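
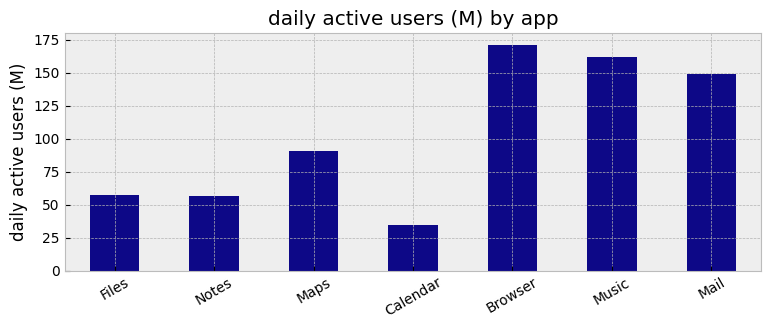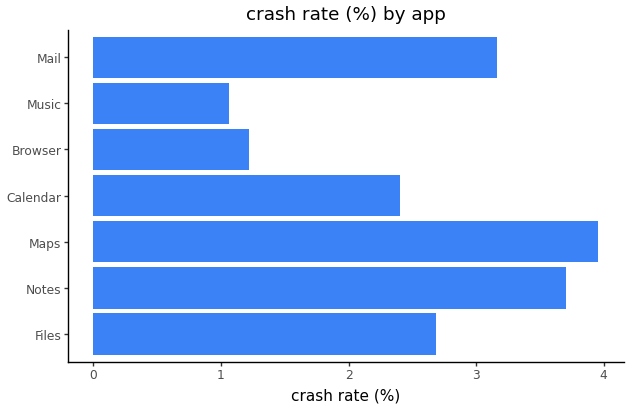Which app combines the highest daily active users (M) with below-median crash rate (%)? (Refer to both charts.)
Chart 2 median crash rate (%) ≈ 2.5; below-median apps: Calendar, Browser, Music. Among those, Browser has the highest daily active users (M) (≈ 180).

Browser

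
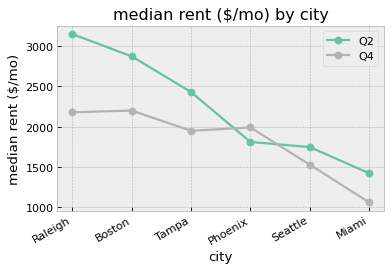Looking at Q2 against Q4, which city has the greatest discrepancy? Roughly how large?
Raleigh, ≈ 1000 $/mo

Raleigh: Q2 ≈ 3200, Q4 ≈ 2200 → gap ≈ 1000. Next-largest (Boston) is only ≈ 600.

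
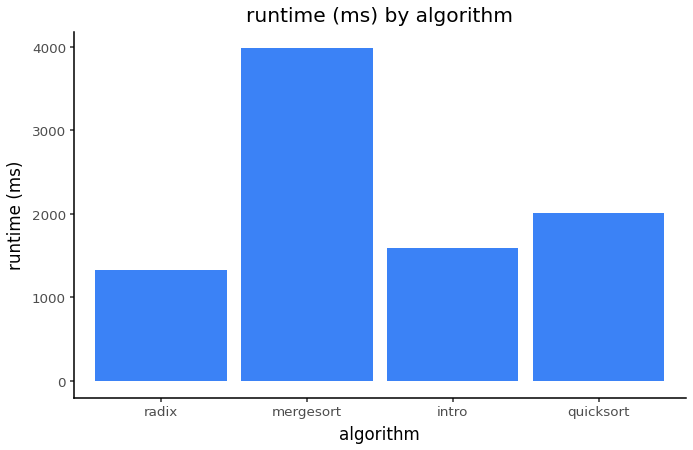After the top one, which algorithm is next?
quicksort

Top 3: mergesort ≈ 4000, quicksort ≈ 2000, intro ≈ 1500.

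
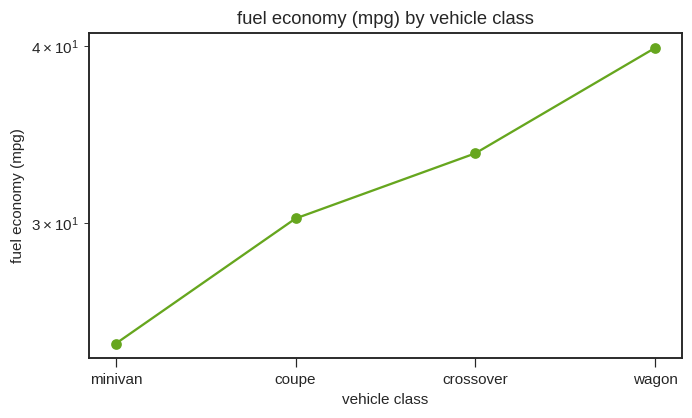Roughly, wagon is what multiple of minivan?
wagon ≈ 40, minivan ≈ 24; 40/24 ≈ 1.67.

≈ 1.67×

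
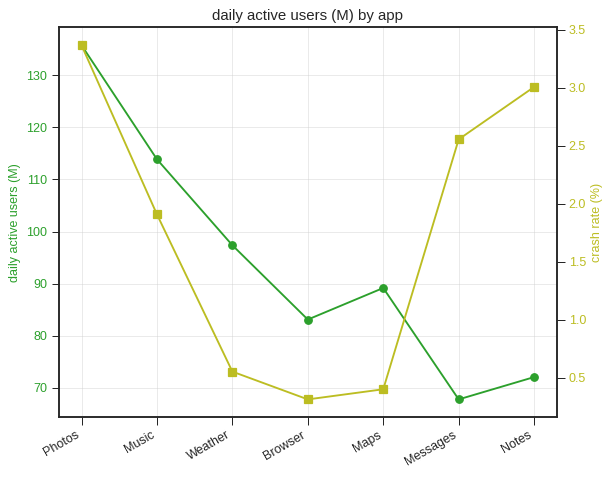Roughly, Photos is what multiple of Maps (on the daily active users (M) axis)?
≈ 1.56×

Photos ≈ 140, Maps ≈ 90; 140/90 ≈ 1.56.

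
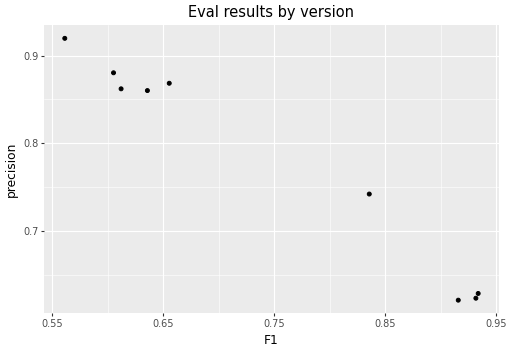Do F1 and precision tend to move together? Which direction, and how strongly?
negative, strong

Points are negatively correlated; strong (|r| ≈ 1.0).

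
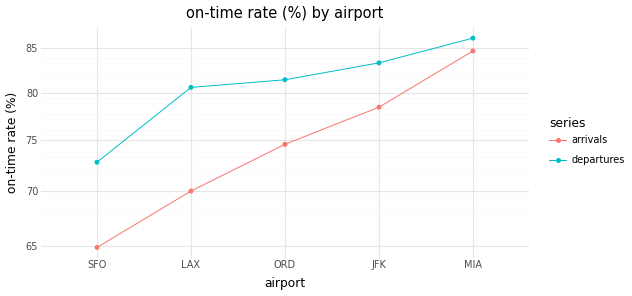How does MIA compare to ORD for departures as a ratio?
≈ 1.05×

MIA ≈ 86, ORD ≈ 82; 86/82 ≈ 1.05.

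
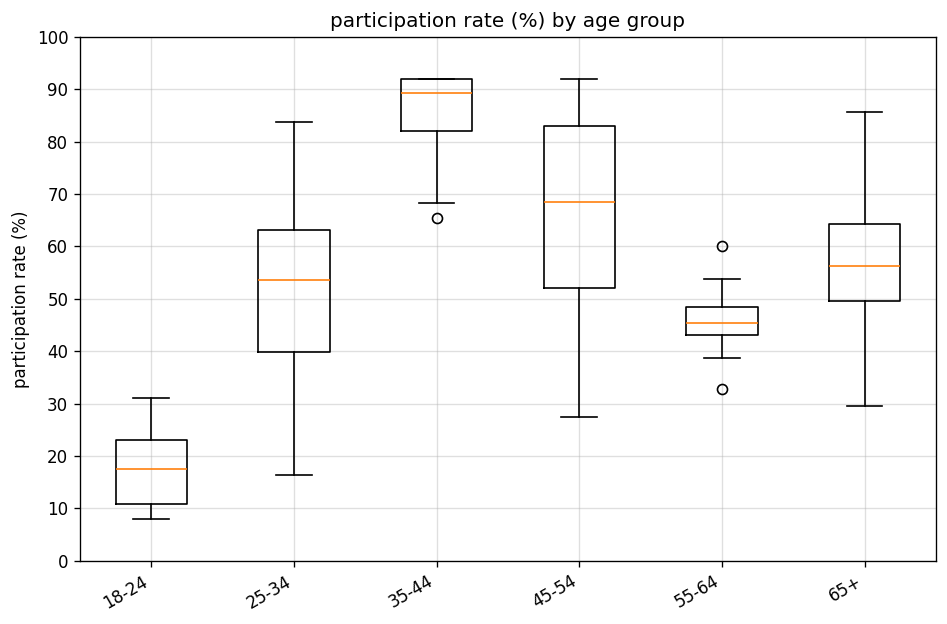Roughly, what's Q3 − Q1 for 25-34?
≈ 20

Q3 ≈ 60, Q1 ≈ 40; IQR ≈ 20.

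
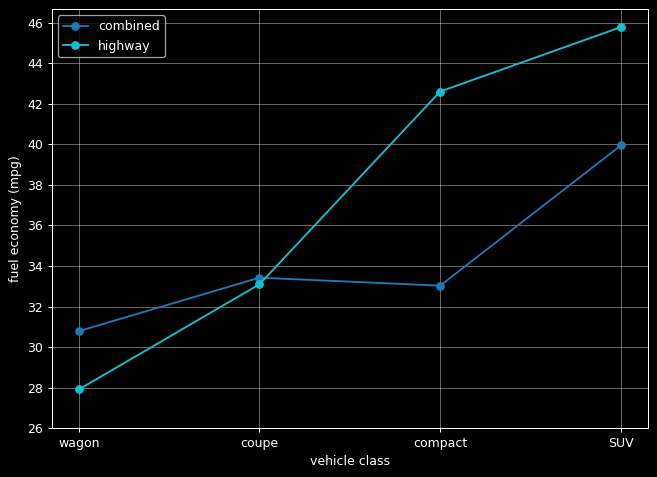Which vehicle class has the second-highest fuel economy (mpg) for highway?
compact

Top 3 for highway: SUV ≈ 46, compact ≈ 42, coupe ≈ 34.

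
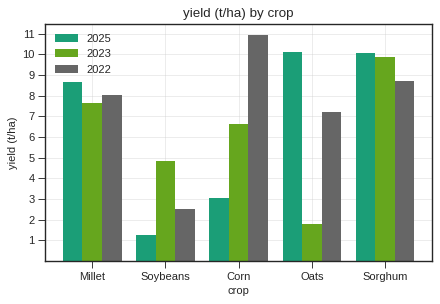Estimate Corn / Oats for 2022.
≈ 1.57×

Corn ≈ 11, Oats ≈ 7; 11/7 ≈ 1.57.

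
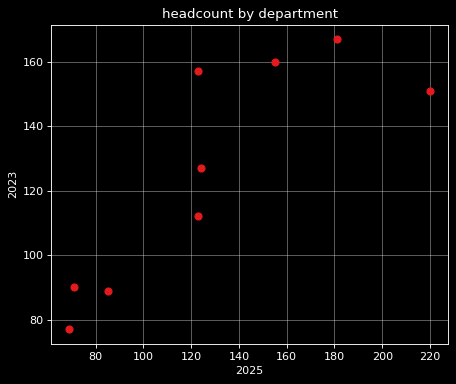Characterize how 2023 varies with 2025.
Points are positively correlated; strong (|r| ≈ 0.8).

positive, strong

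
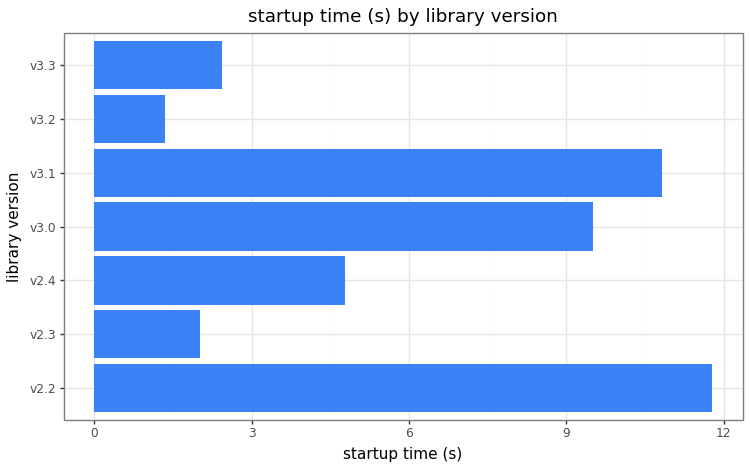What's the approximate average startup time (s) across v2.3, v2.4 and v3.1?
≈ 6

(2 + 5 + 11) / 3 ≈ 6.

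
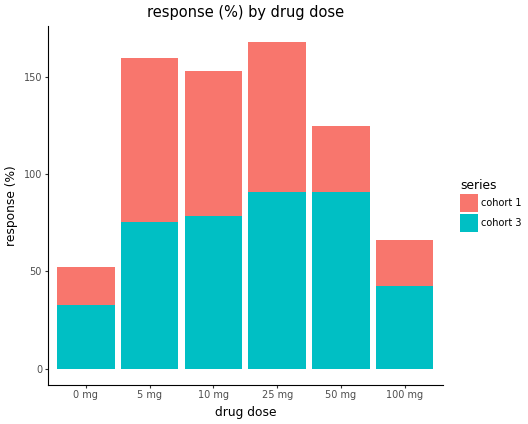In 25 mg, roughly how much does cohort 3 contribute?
≈ 100

cohort 3 top ≈ 100, bottom ≈ 0; segment ≈ 100.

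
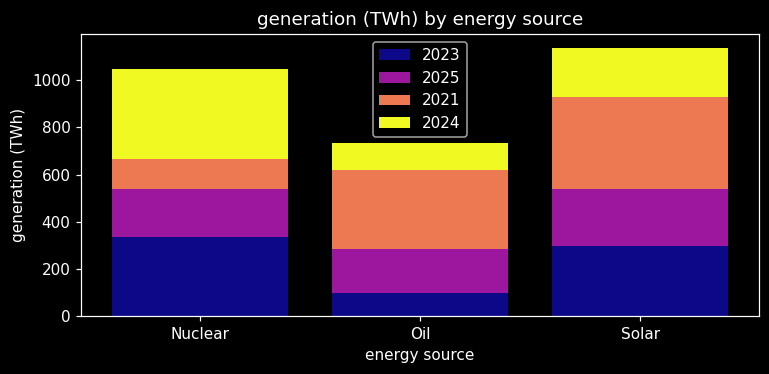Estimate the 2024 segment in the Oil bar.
2024 top ≈ 700, bottom ≈ 600; segment ≈ 100.

≈ 100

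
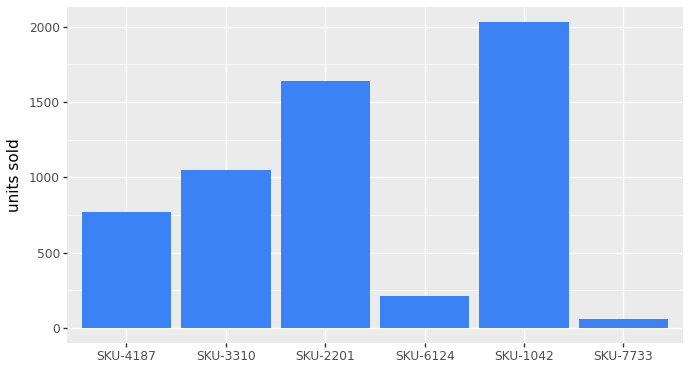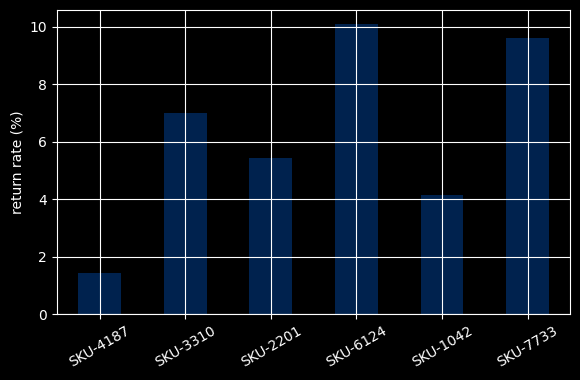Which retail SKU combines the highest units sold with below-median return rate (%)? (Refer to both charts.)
Chart 2 median return rate (%) ≈ 6; below-median retail SKUs: SKU-4187, SKU-2201, SKU-1042. Among those, SKU-1042 has the highest units sold (≈ 2000).

SKU-1042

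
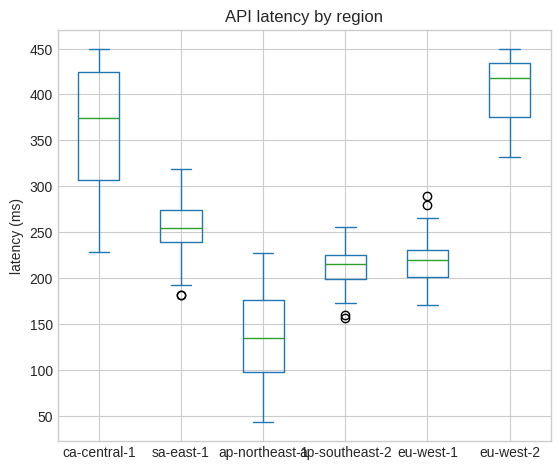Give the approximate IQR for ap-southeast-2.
≈ 25

Q3 ≈ 225, Q1 ≈ 200; IQR ≈ 25.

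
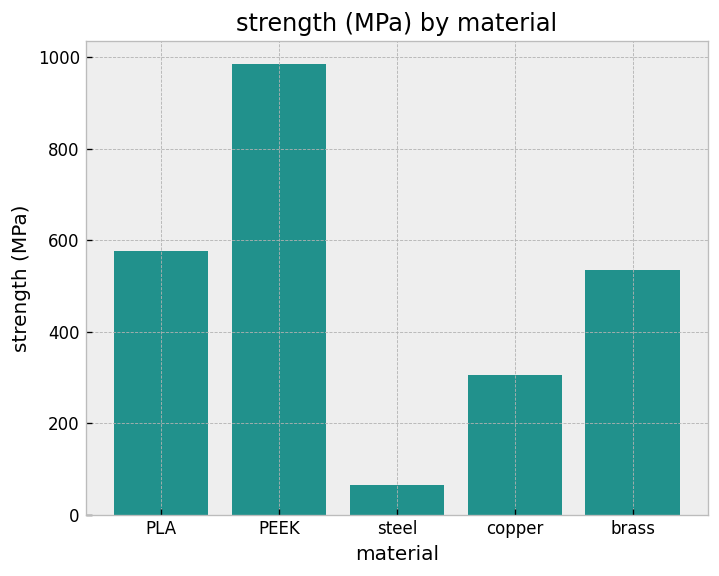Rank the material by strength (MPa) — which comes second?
PLA

Top 3: PEEK ≈ 1000, PLA ≈ 600, brass ≈ 500.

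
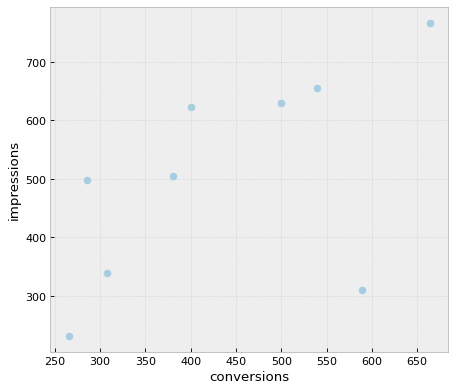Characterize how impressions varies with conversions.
positive, moderate

Points are positively correlated; moderate (|r| ≈ 0.6).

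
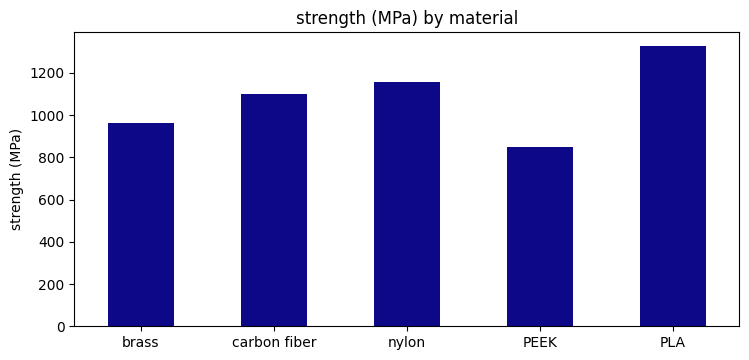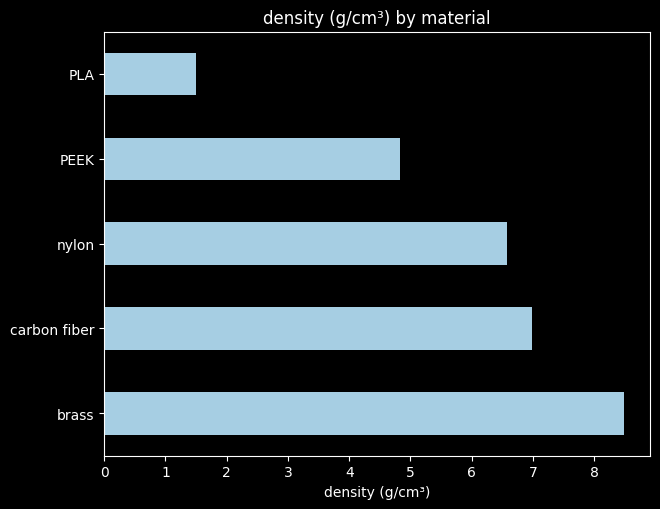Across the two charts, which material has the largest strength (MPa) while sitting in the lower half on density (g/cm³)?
PLA

Chart 2 median density (g/cm³) ≈ 7; below-median materials: PEEK, PLA. Among those, PLA has the highest strength (MPa) (≈ 1400).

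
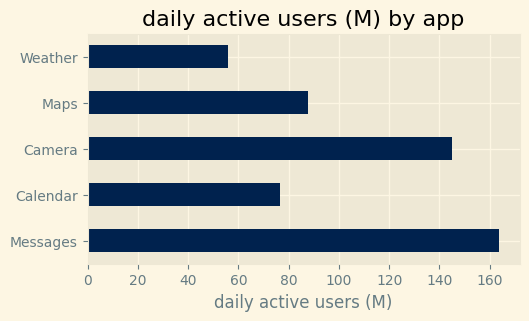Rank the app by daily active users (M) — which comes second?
Top 3: Messages ≈ 160, Camera ≈ 140, Maps ≈ 80.

Camera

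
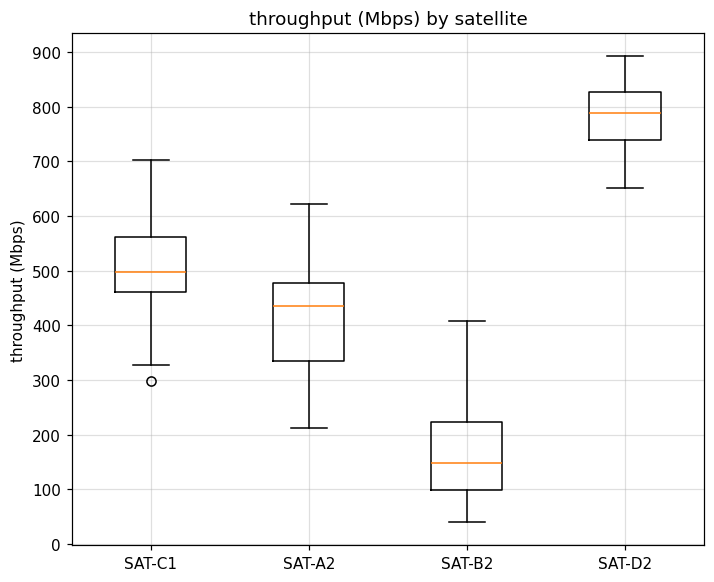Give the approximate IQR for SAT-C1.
≈ 100

Q3 ≈ 600, Q1 ≈ 500; IQR ≈ 100.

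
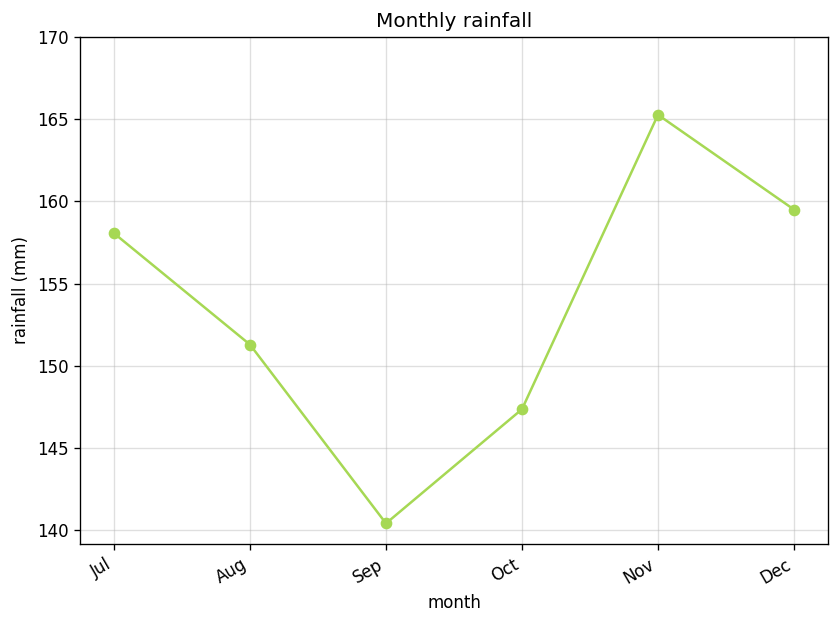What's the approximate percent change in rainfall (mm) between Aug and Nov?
≈ +10%

Aug ≈ 150, Nov ≈ 165; (165 − 150) / 150 ≈ +10%.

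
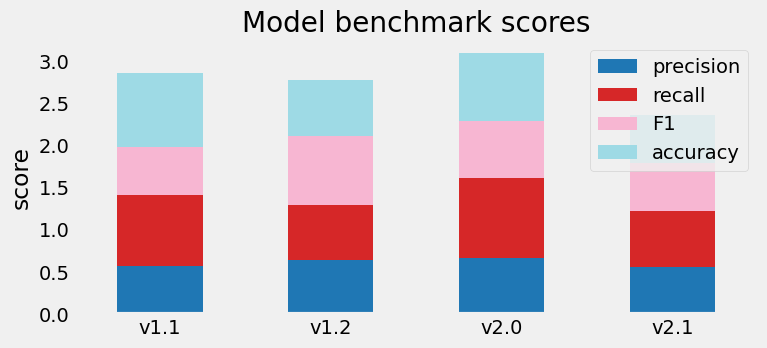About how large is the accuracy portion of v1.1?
≈ 1.0

accuracy top ≈ 3.0, bottom ≈ 2.0; segment ≈ 1.0.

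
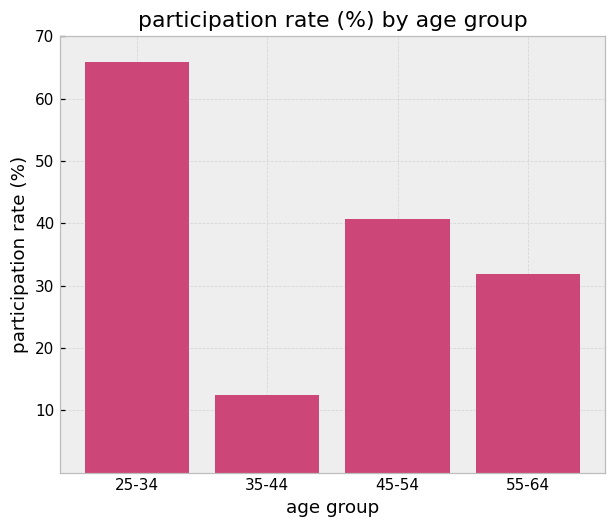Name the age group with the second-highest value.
Top 3: 25-34 ≈ 70, 45-54 ≈ 40, 55-64 ≈ 30.

45-54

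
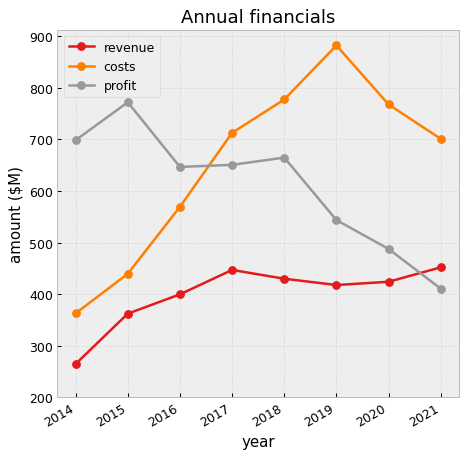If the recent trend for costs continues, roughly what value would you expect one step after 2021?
Last three: 900, 800, 700 → slope ≈ -100/step → next ≈ 600.

≈ 600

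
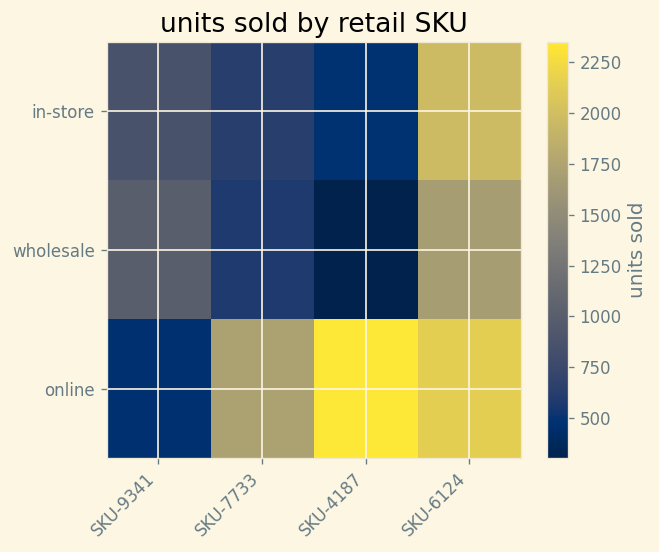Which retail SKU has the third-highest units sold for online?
SKU-7733

Top 4 for online: SKU-4187 ≈ 2400, SKU-6124 ≈ 2200, SKU-7733 ≈ 1800, SKU-9341 ≈ 400.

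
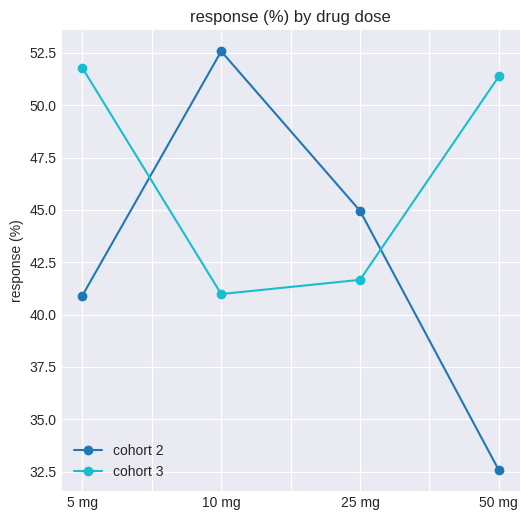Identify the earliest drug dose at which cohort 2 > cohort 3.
10 mg

5 mg: cohort 2 ≈ 40 vs cohort 3 ≈ 52 (not yet); 10 mg: cohort 2 ≈ 52 vs cohort 3 ≈ 40 (first crossover).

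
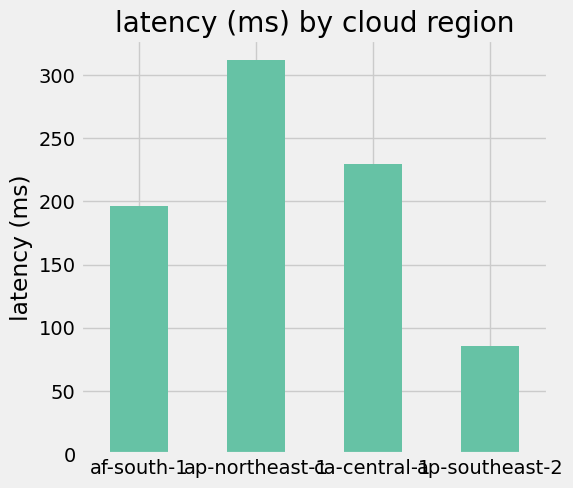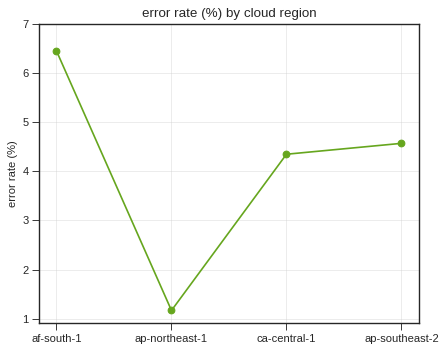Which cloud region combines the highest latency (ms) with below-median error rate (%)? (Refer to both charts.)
ap-northeast-1

Chart 2 median error rate (%) ≈ 4; below-median cloud regions: ap-northeast-1, ca-central-1. Among those, ap-northeast-1 has the highest latency (ms) (≈ 300).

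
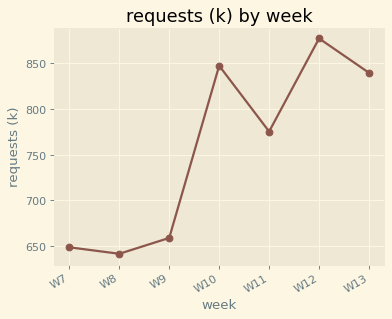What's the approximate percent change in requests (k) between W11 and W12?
≈ +12.8%

W11 ≈ 780, W12 ≈ 880; (880 − 780) / 780 ≈ +12.8%.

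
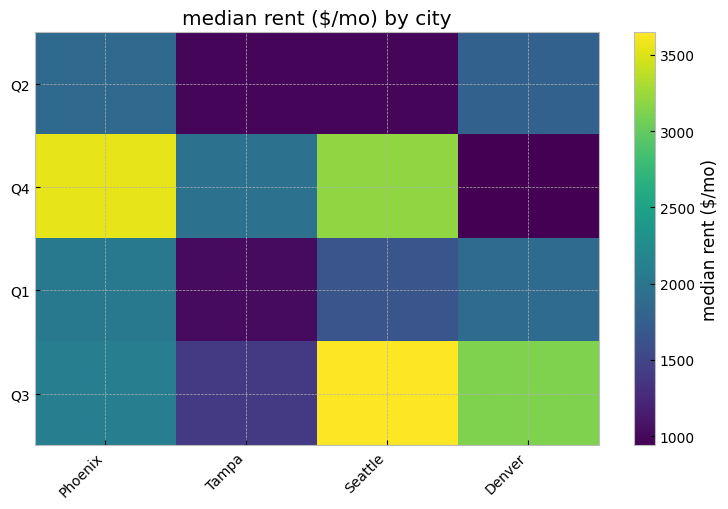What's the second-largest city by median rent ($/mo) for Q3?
Denver

Top 3 for Q3: Seattle ≈ 3500, Denver ≈ 3000, Phoenix ≈ 2000.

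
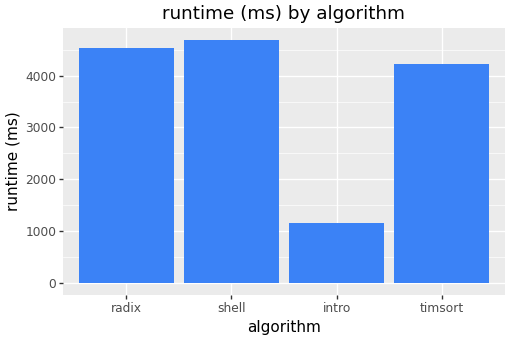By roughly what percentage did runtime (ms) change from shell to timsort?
≈ -11.1%

shell ≈ 4500, timsort ≈ 4000; (4000 − 4500) / 4500 ≈ -11.1%.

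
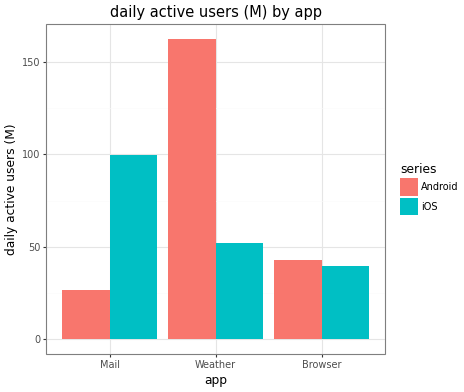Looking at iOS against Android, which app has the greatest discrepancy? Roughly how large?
Weather, ≈ 100 M

Weather: iOS ≈ 60, Android ≈ 160 → gap ≈ 100. Next-largest (Mail) is only ≈ 80.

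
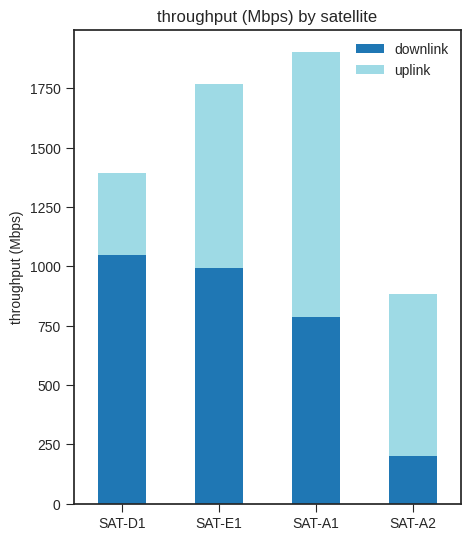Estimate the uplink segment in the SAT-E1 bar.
uplink top ≈ 1800, bottom ≈ 1000; segment ≈ 800.

≈ 800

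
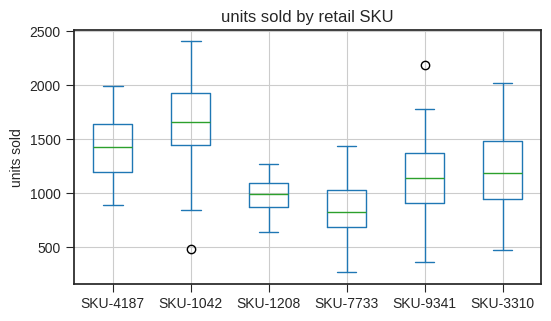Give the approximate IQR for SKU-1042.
≈ 500

Q3 ≈ 1900, Q1 ≈ 1400; IQR ≈ 500.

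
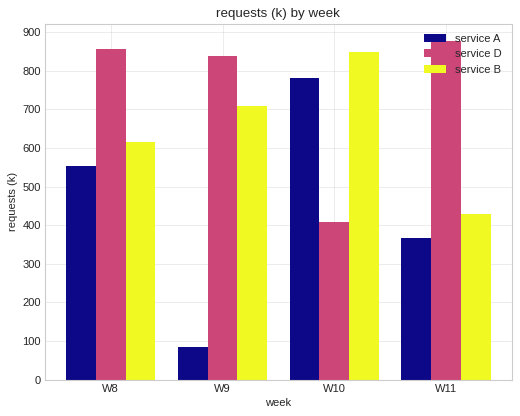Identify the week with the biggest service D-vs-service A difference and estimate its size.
W9: service D ≈ 800, service A ≈ 100 → gap ≈ 700. Next-largest (W11) is only ≈ 500.

W9, ≈ 700 k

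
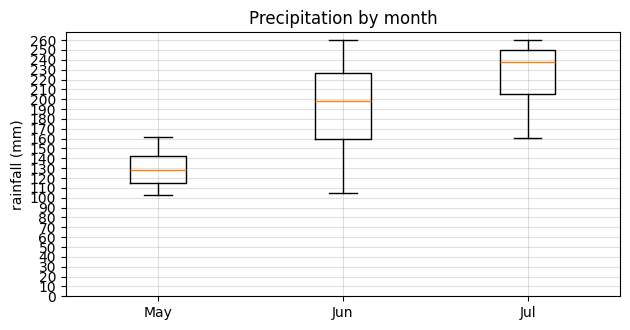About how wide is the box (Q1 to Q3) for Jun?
≈ 70

Q3 ≈ 230, Q1 ≈ 160; IQR ≈ 70.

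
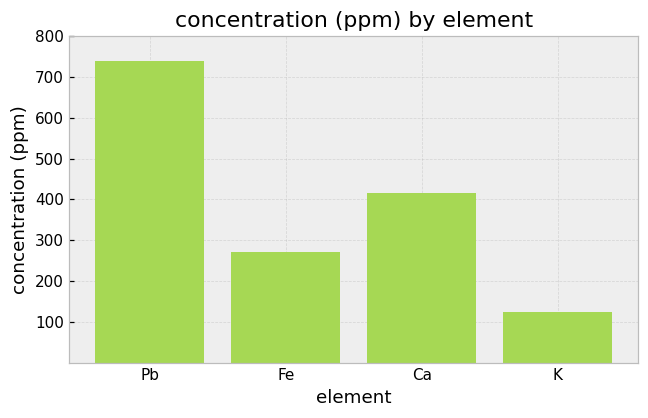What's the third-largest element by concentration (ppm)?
Top 4: Pb ≈ 700, Ca ≈ 400, Fe ≈ 300, K ≈ 100.

Fe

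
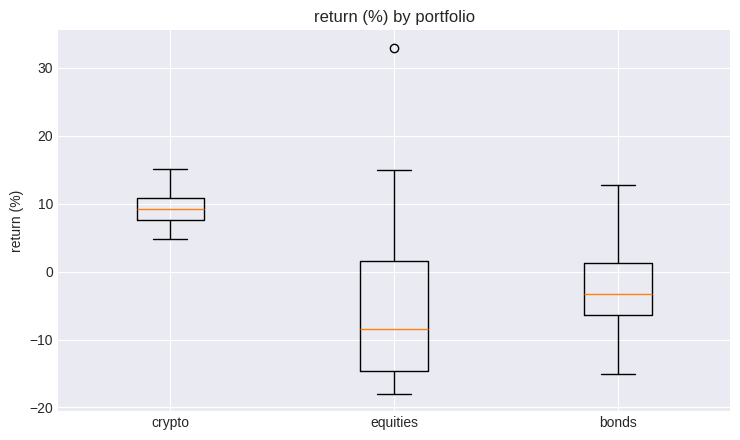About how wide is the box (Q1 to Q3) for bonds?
≈ 8

Q3 ≈ 2, Q1 ≈ -6; IQR ≈ 8.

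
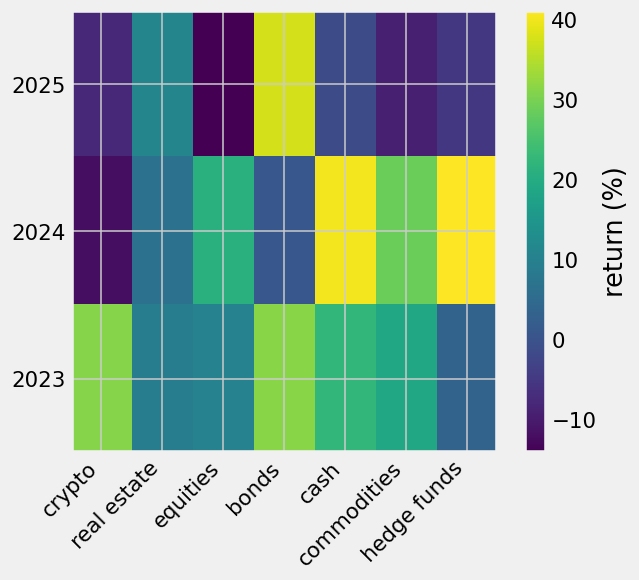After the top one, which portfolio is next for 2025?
Top 3 for 2025: bonds ≈ 40, real estate ≈ 10, cash ≈ 0.

real estate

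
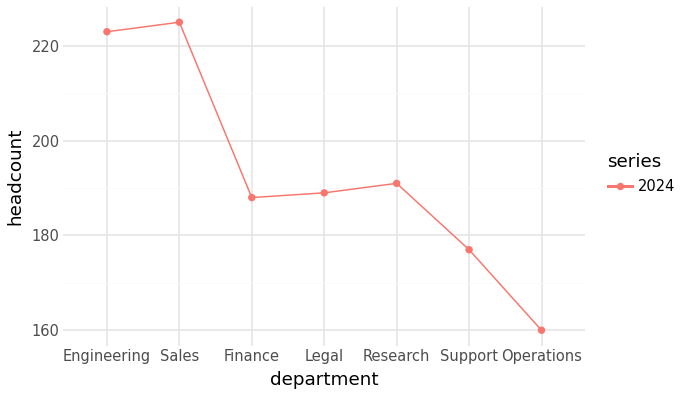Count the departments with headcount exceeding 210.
Above 210: Engineering, Sales.

2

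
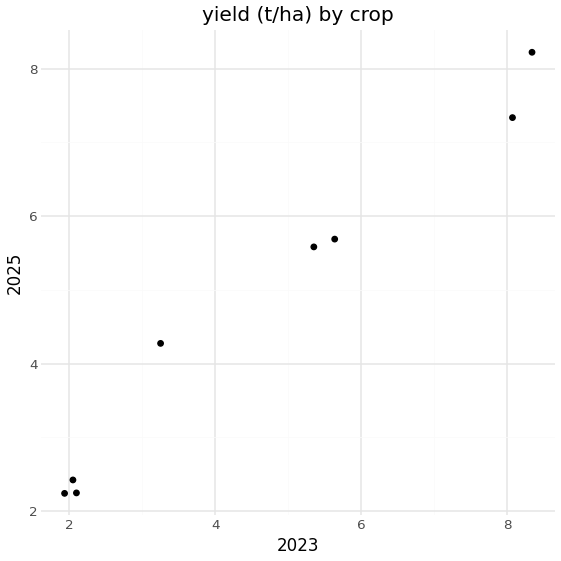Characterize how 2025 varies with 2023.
positive, strong

Points are positively correlated; strong (|r| ≈ 1.0).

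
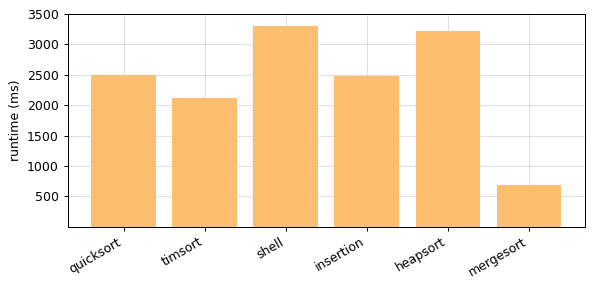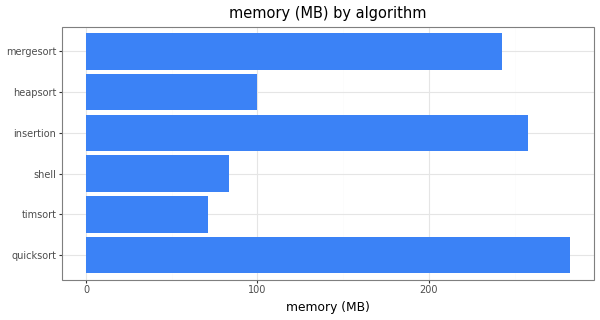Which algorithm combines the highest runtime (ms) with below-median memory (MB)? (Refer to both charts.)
shell

Chart 2 median memory (MB) ≈ 150; below-median algorithms: timsort, shell, heapsort. Among those, shell has the highest runtime (ms) (≈ 3500).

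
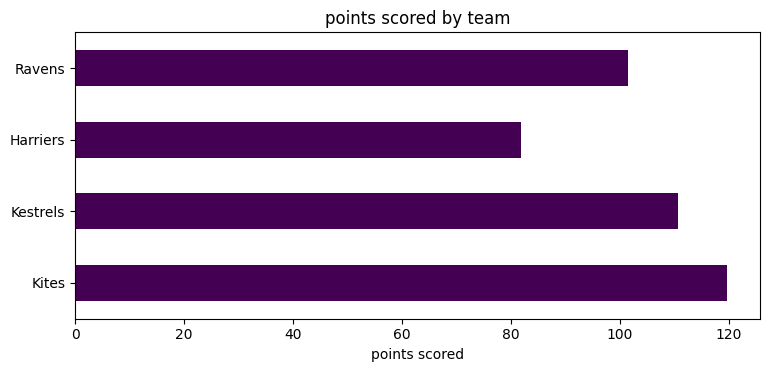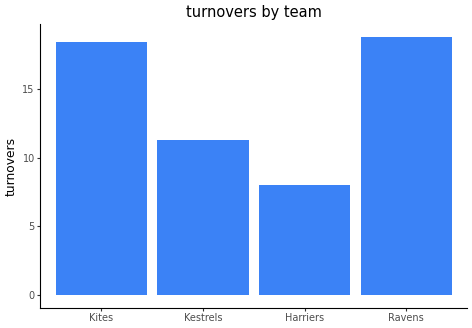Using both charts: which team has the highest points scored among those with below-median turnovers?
Kestrels

Chart 2 median turnovers ≈ 14; below-median teams: Kestrels, Harriers. Among those, Kestrels has the highest points scored (≈ 120).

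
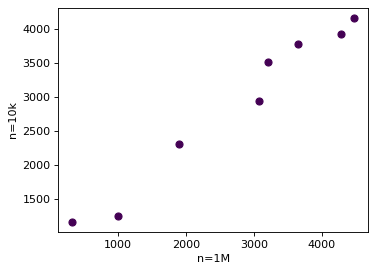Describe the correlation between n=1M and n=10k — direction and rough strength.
Points are positively correlated; strong (|r| ≈ 1.0).

positive, strong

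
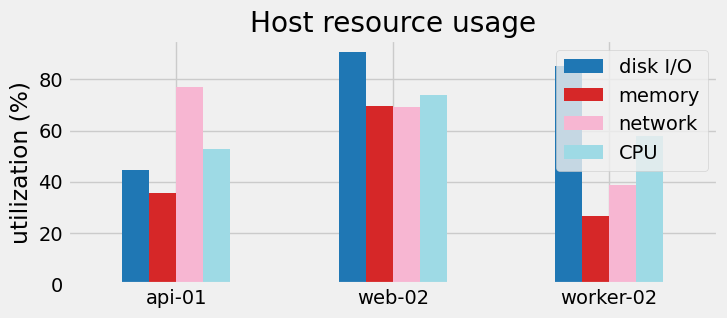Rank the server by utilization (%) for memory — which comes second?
Top 3 for memory: web-02 ≈ 70, api-01 ≈ 40, worker-02 ≈ 30.

api-01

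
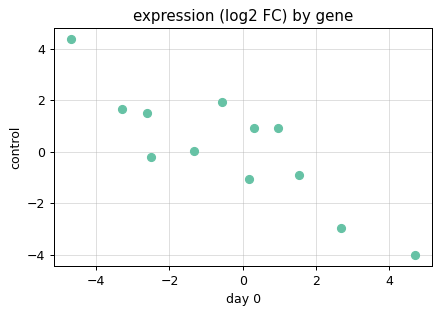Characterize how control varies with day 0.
Points are negatively correlated; strong (|r| ≈ 0.9).

negative, strong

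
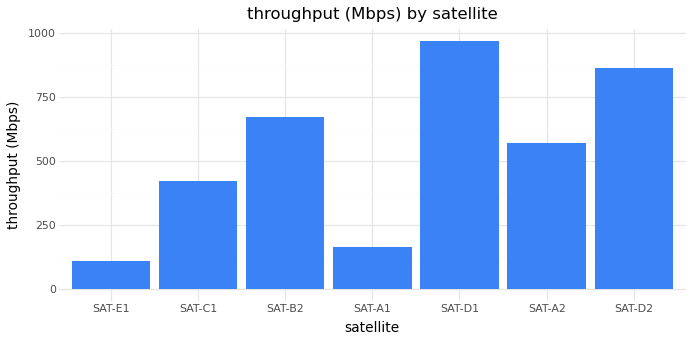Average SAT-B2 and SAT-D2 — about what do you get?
(700 + 900) / 2 ≈ 800.

≈ 800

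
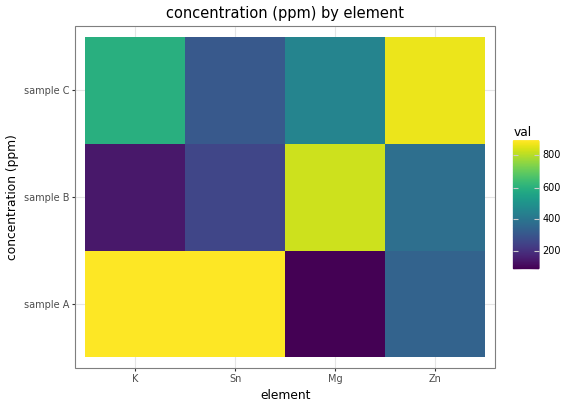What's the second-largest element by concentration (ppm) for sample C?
Top 3 for sample C: Zn ≈ 900, K ≈ 600, Mg ≈ 500.

K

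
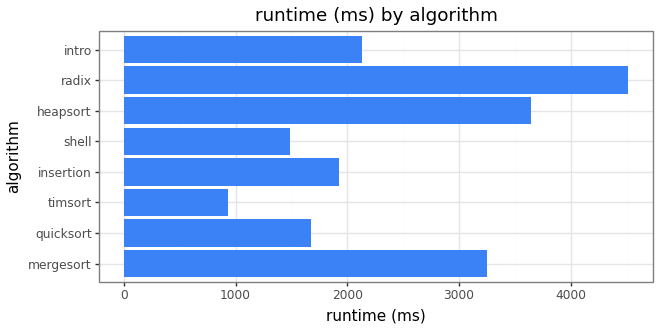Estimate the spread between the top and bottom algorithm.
Max radix ≈ 4500, min timsort ≈ 1000; range ≈ 3500.

≈ 3500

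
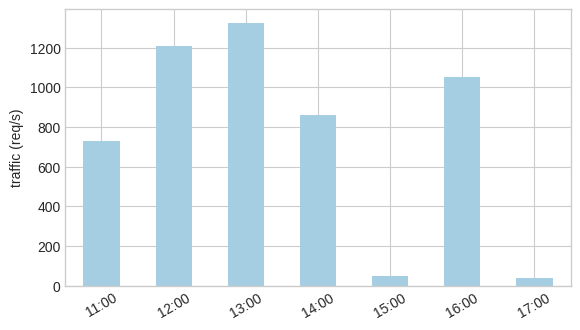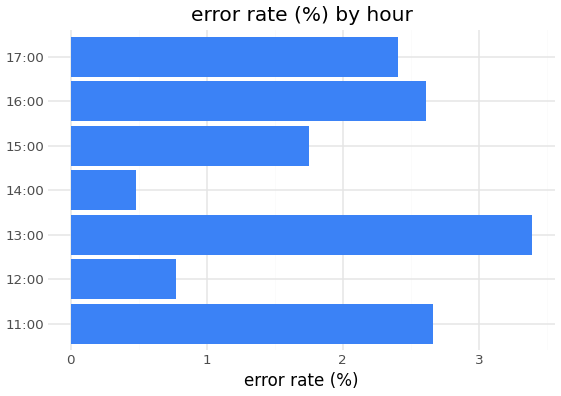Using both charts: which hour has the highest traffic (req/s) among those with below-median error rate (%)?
12:00

Chart 2 median error rate (%) ≈ 2.5; below-median hours: 12:00, 14:00, 15:00. Among those, 12:00 has the highest traffic (req/s) (≈ 1200).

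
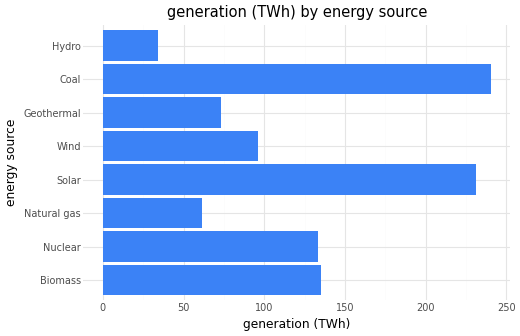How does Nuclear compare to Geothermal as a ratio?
≈ 1.67×

Nuclear ≈ 125, Geothermal ≈ 75; 125/75 ≈ 1.67.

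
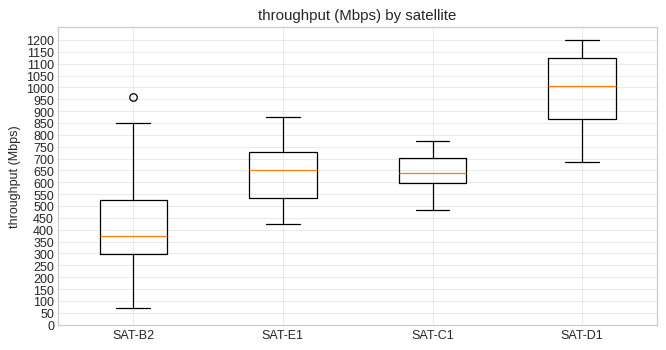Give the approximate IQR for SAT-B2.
≈ 250

Q3 ≈ 550, Q1 ≈ 300; IQR ≈ 250.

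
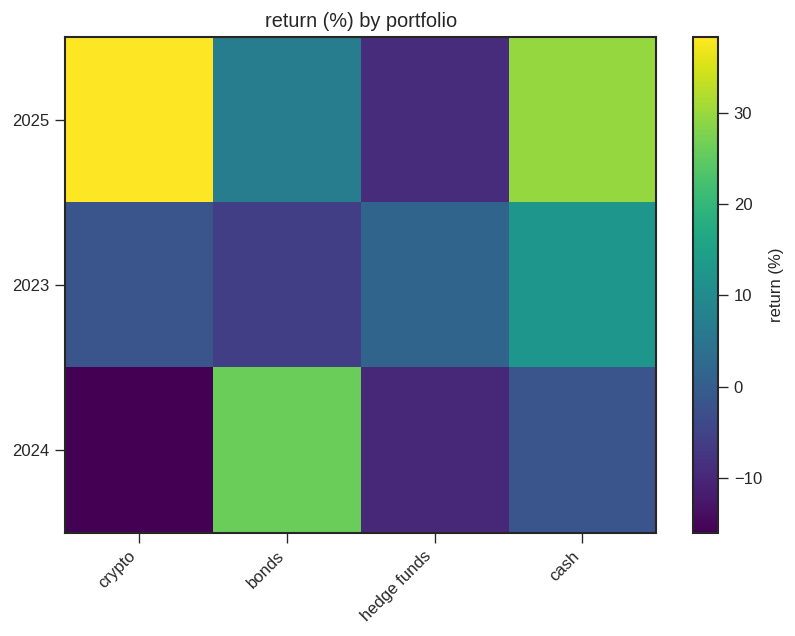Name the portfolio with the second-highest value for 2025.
cash

Top 3 for 2025: crypto ≈ 40, cash ≈ 30, bonds ≈ 5.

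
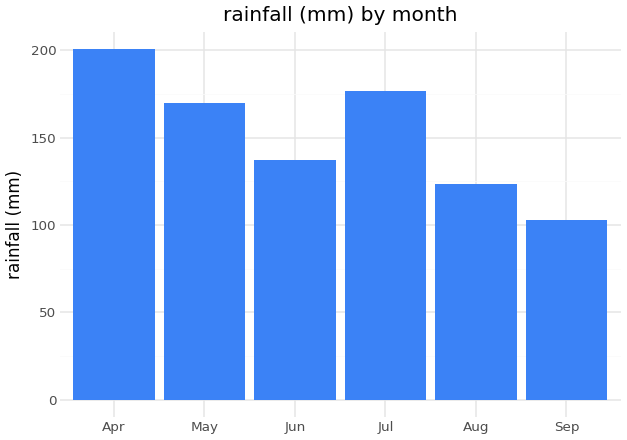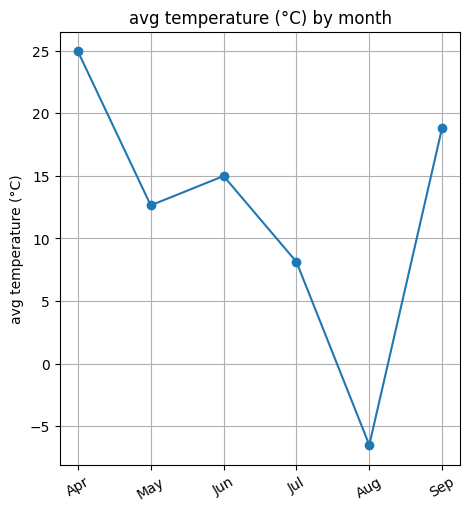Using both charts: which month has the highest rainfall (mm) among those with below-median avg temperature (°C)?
Jul

Chart 2 median avg temperature (°C) ≈ 15; below-median months: May, Jul, Aug. Among those, Jul has the highest rainfall (mm) (≈ 180).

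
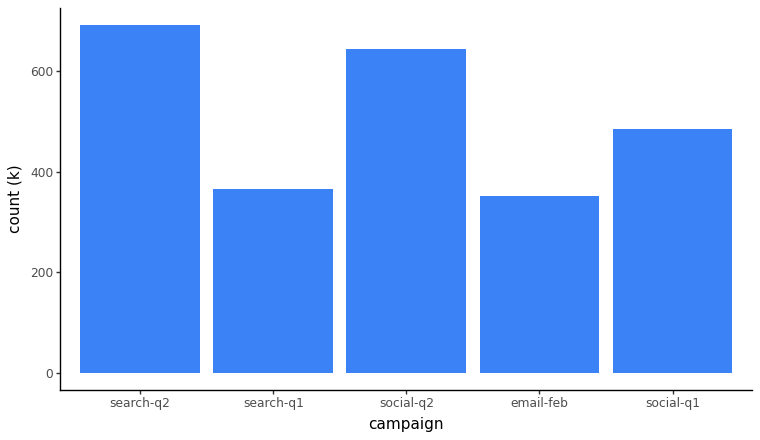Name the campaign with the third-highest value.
Top 4: search-q2 ≈ 700, social-q2 ≈ 600, social-q1 ≈ 500, search-q1 ≈ 400.

social-q1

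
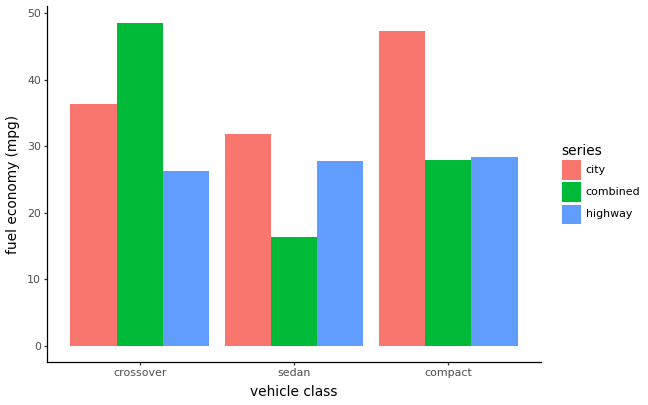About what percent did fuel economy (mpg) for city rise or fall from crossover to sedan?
≈ -14.3%

crossover ≈ 35, sedan ≈ 30; (30 − 35) / 35 ≈ -14.3%.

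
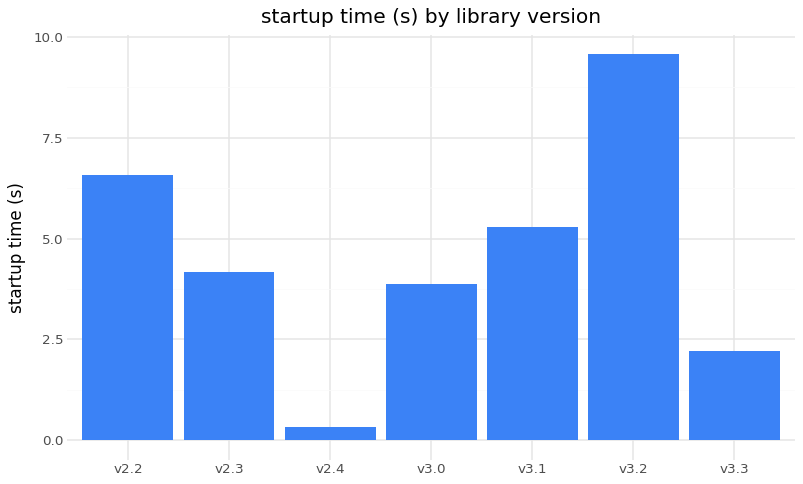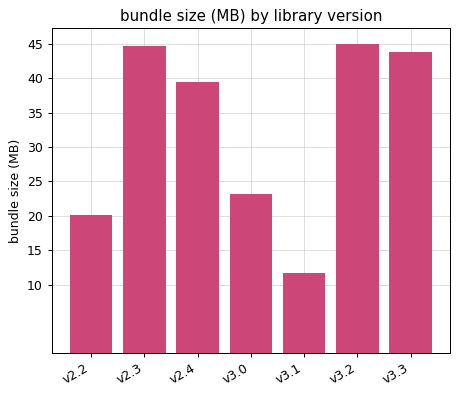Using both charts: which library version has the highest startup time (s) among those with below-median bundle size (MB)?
v2.2

Chart 2 median bundle size (MB) ≈ 40; below-median library versions: v2.2, v3.0, v3.1. Among those, v2.2 has the highest startup time (s) (≈ 7).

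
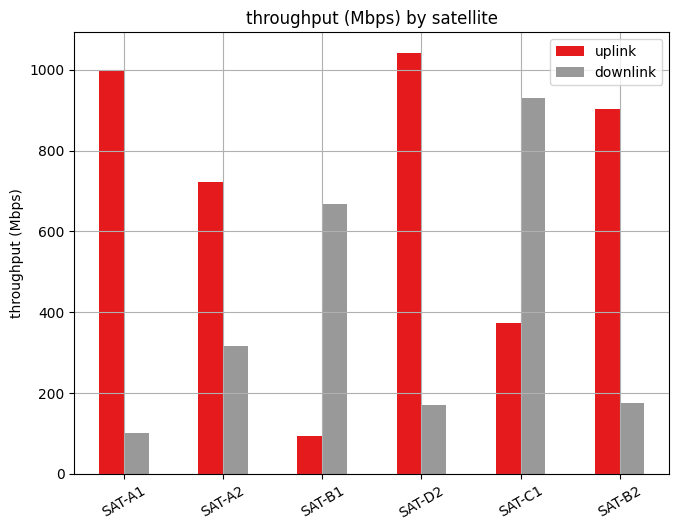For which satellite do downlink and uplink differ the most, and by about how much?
SAT-A1: downlink ≈ 100, uplink ≈ 1000 → gap ≈ 900. Next-largest (SAT-D2) is only ≈ 800.

SAT-A1, ≈ 900 Mbps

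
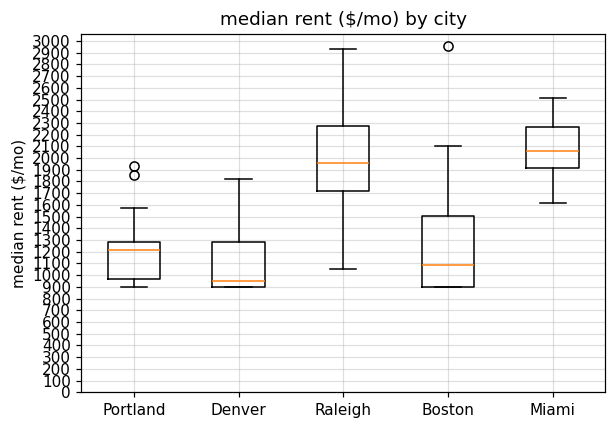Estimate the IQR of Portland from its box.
≈ 300

Q3 ≈ 1300, Q1 ≈ 1000; IQR ≈ 300.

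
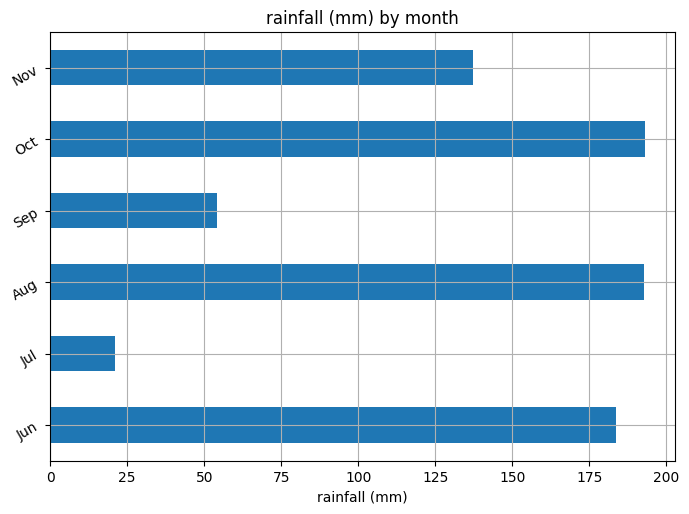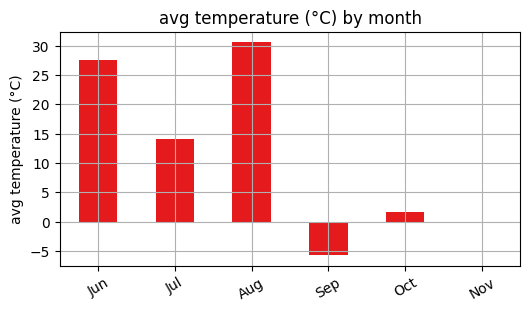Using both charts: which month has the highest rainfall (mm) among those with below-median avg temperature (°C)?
Chart 2 median avg temperature (°C) ≈ 10; below-median months: Sep, Oct, Nov. Among those, Oct has the highest rainfall (mm) (≈ 200).

Oct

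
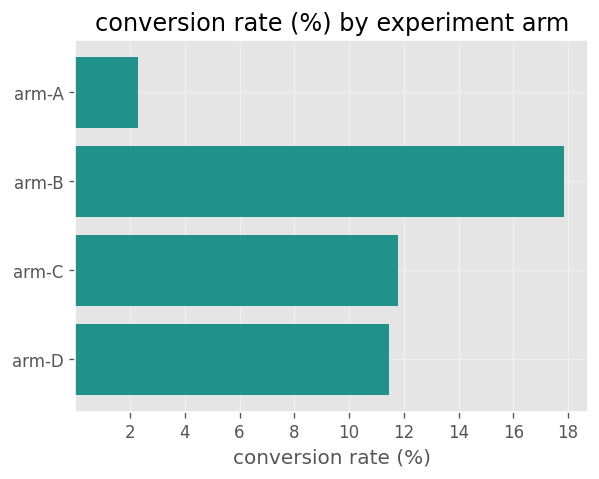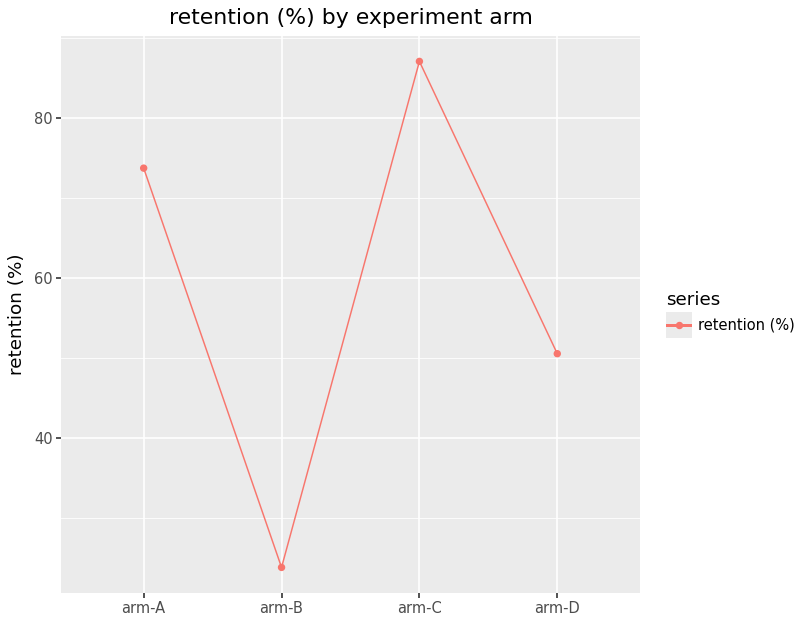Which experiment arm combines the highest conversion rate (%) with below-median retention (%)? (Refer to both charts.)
arm-B

Chart 2 median retention (%) ≈ 60; below-median experiment arms: arm-B, arm-D. Among those, arm-B has the highest conversion rate (%) (≈ 18).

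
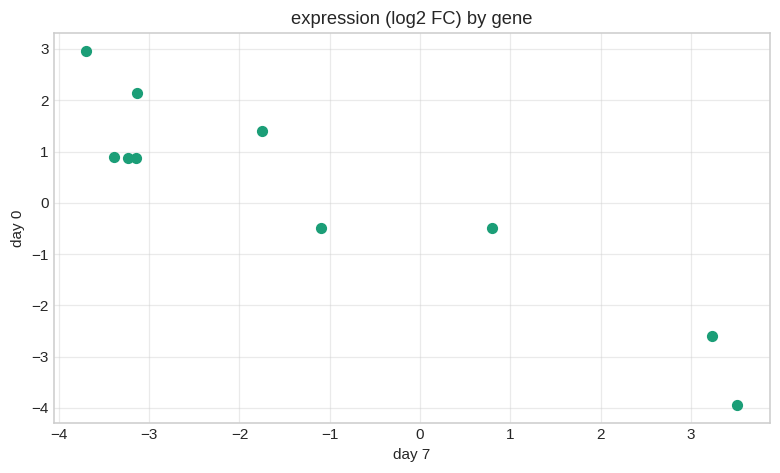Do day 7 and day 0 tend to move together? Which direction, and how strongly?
negative, strong

Points are negatively correlated; strong (|r| ≈ 0.9).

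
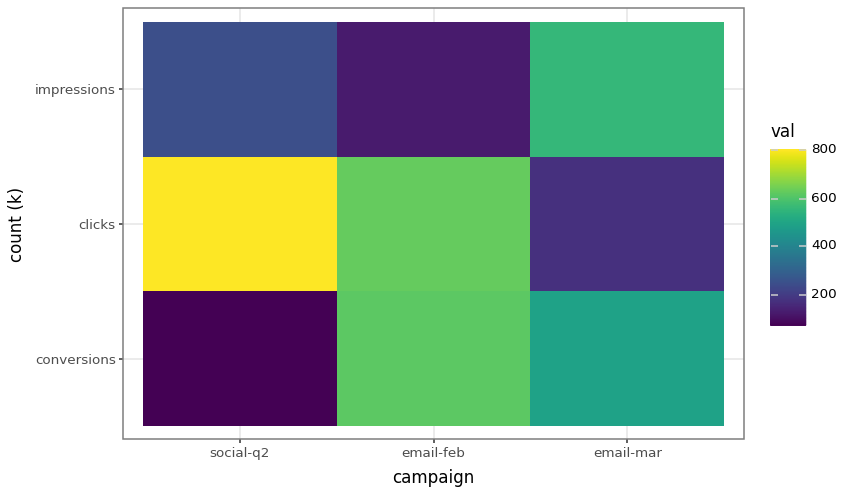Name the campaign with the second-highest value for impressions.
social-q2

Top 3 for impressions: email-mar ≈ 600, social-q2 ≈ 200, email-feb ≈ 100.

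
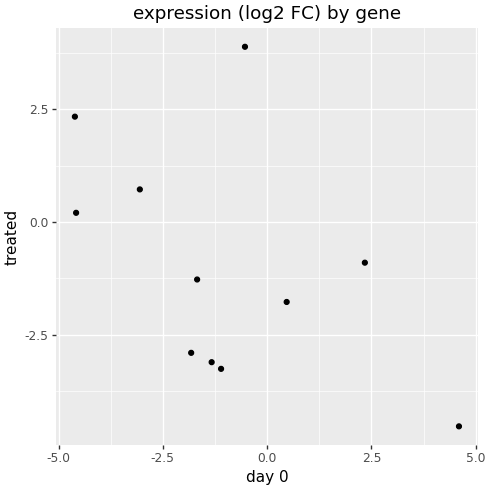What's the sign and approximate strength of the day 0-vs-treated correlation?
negative, moderate

Points are negatively correlated; moderate (|r| ≈ 0.5).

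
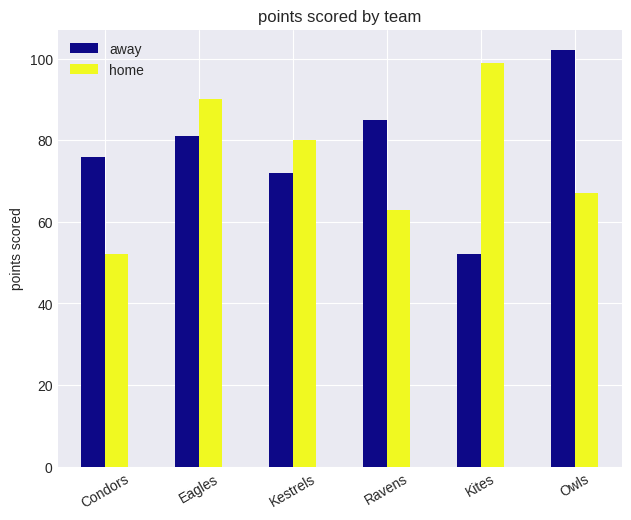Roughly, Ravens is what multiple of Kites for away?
≈ 1.6×

Ravens ≈ 80, Kites ≈ 50; 80/50 ≈ 1.6.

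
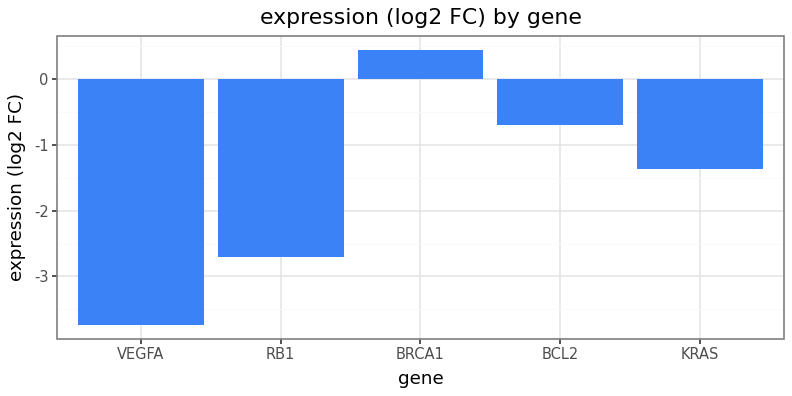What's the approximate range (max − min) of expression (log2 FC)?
Max BRCA1 ≈ 0.5, min VEGFA ≈ -3.5; range ≈ 4.0.

≈ 4.0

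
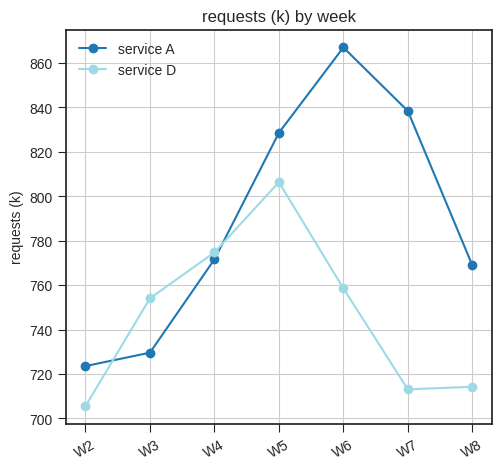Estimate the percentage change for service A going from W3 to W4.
W3 ≈ 720, W4 ≈ 780; (780 − 720) / 720 ≈ +8.3%.

≈ +8.3%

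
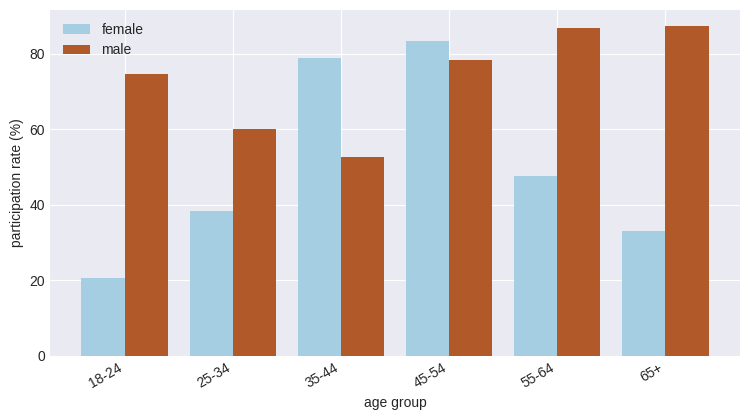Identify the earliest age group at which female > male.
35-44

25-34: female ≈ 40 vs male ≈ 60 (not yet); 35-44: female ≈ 80 vs male ≈ 50 (first crossover).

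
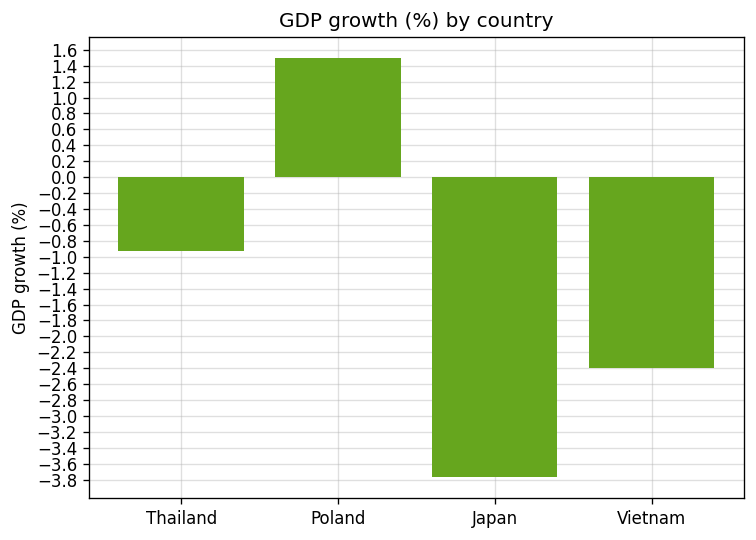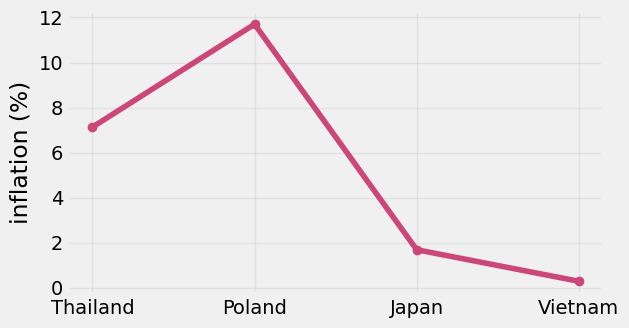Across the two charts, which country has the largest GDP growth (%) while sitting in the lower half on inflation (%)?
Vietnam

Chart 2 median inflation (%) ≈ 4; below-median countries: Japan, Vietnam. Among those, Vietnam has the highest GDP growth (%) (≈ -2.4).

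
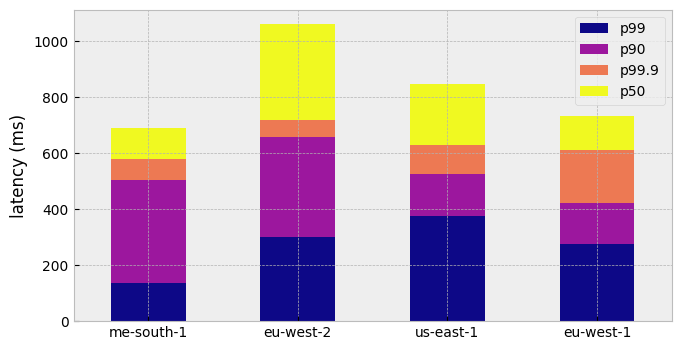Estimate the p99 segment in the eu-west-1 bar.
≈ 300

p99 top ≈ 300, bottom ≈ 0; segment ≈ 300.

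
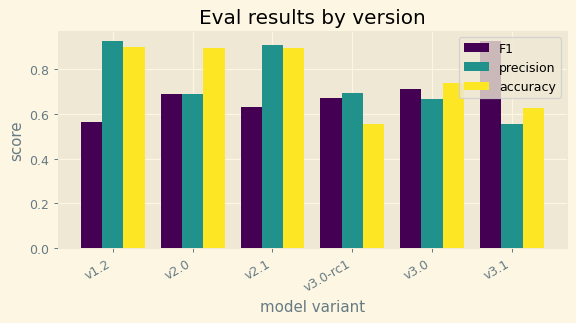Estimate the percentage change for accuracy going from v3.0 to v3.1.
≈ -14.3%

v3.0 ≈ 0.7, v3.1 ≈ 0.6; (0.6 − 0.7) / 0.7 ≈ -14.3%.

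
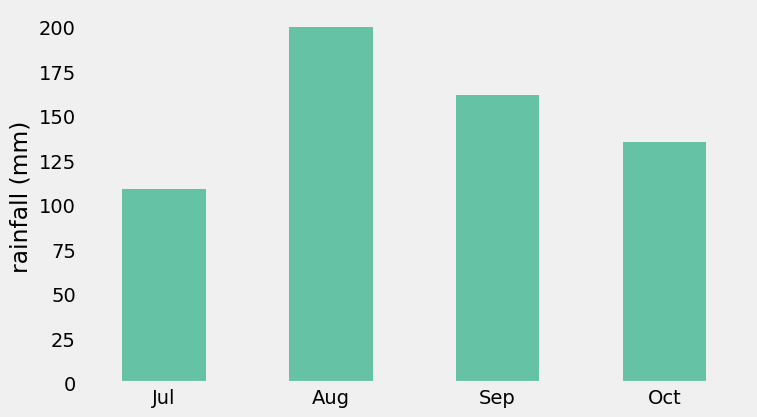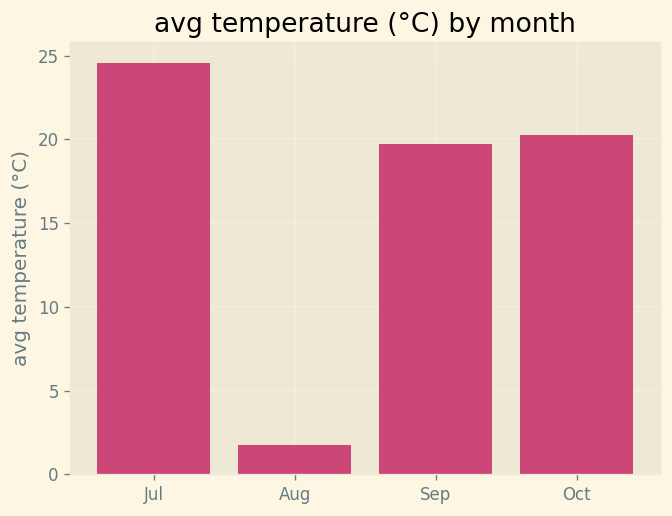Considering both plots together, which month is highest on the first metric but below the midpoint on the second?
Aug

Chart 2 median avg temperature (°C) ≈ 20; below-median months: Aug, Sep. Among those, Aug has the highest rainfall (mm) (≈ 200).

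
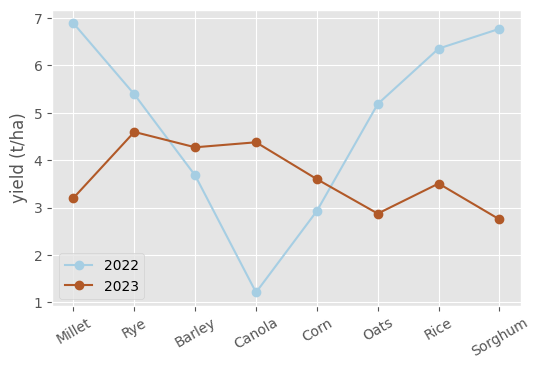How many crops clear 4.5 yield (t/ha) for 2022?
Above 4.5: Millet, Rye, Oats, Rice, Sorghum.

5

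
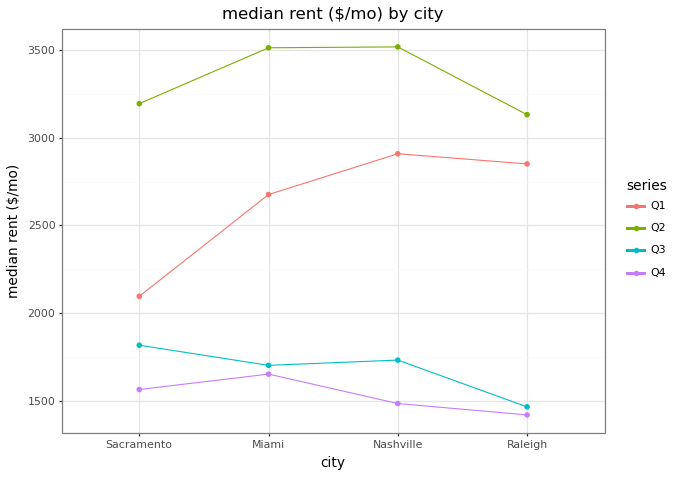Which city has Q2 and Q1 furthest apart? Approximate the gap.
Sacramento: Q2 ≈ 3200, Q1 ≈ 2000 → gap ≈ 1200. Next-largest (Miami) is only ≈ 1000.

Sacramento, ≈ 1200 $/mo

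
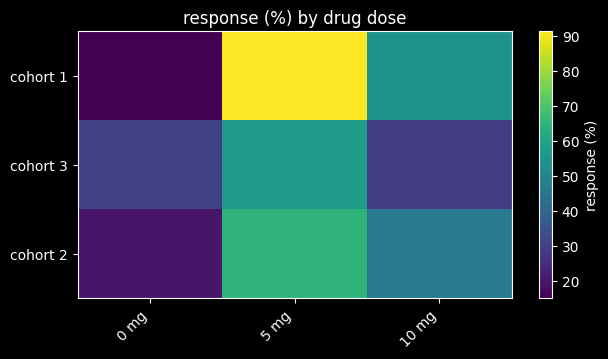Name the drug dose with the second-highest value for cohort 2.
Top 3 for cohort 2: 5 mg ≈ 60, 10 mg ≈ 50, 0 mg ≈ 20.

10 mg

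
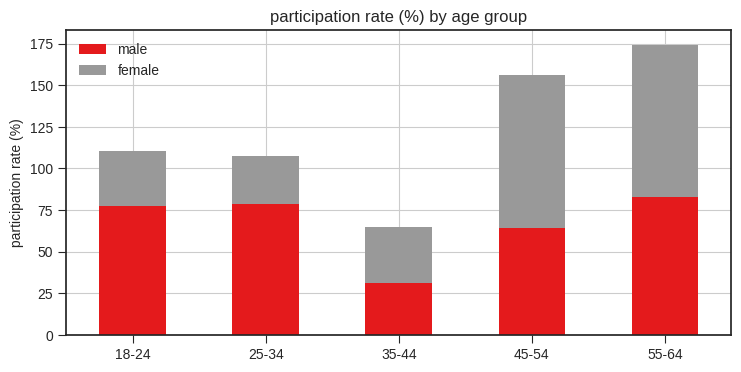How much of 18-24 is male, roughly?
≈ 80

male top ≈ 80, bottom ≈ 0; segment ≈ 80.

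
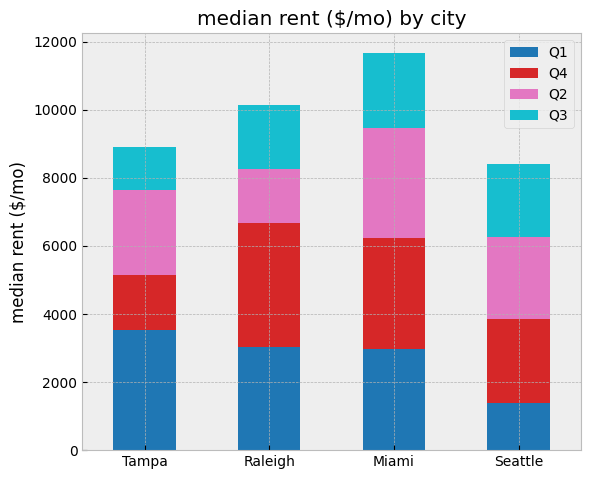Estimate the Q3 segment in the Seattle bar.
Q3 top ≈ 8000, bottom ≈ 6000; segment ≈ 2000.

≈ 2000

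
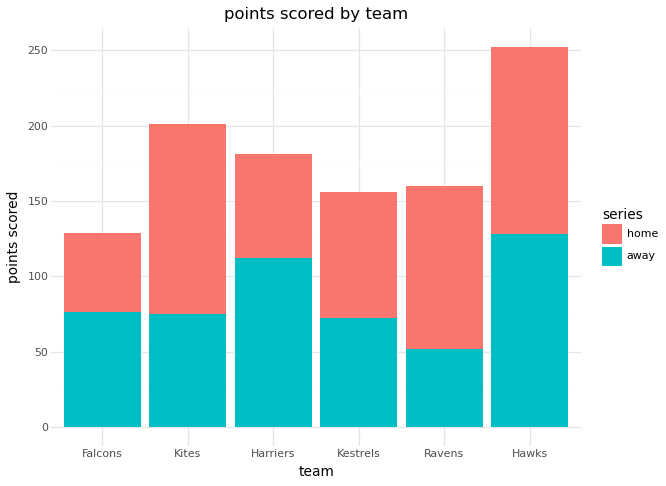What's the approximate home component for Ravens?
home top ≈ 150, bottom ≈ 50; segment ≈ 100.

≈ 100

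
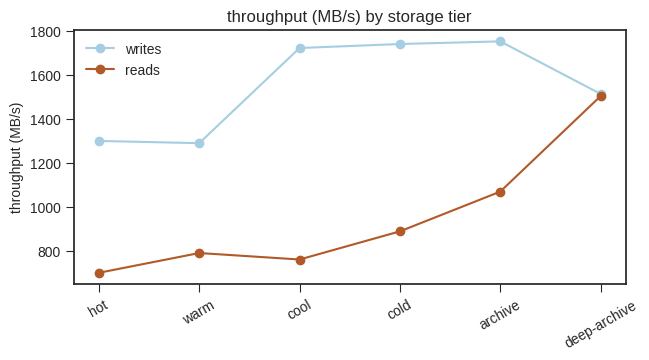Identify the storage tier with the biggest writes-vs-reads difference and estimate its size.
cool, ≈ 900 MB/s

cool: writes ≈ 1700, reads ≈ 800 → gap ≈ 900. Next-largest (cold) is only ≈ 800.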